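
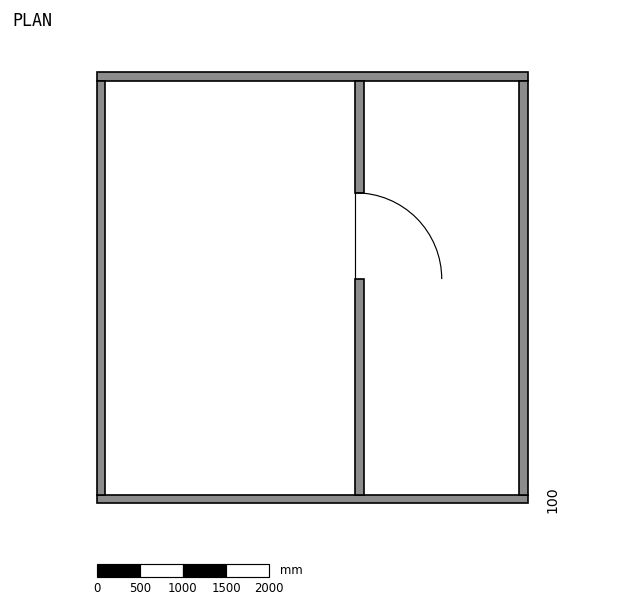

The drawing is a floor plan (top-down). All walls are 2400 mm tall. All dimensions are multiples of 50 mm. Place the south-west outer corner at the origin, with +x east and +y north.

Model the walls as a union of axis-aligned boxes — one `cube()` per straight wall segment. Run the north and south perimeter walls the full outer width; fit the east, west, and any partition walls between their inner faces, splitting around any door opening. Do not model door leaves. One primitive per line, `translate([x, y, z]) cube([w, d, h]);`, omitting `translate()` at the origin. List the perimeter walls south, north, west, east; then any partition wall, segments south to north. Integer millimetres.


cube([5000, 100, 2400]);
translate([0, 4900, 0]) cube([5000, 100, 2400]);
translate([0, 100, 0]) cube([100, 4800, 2400]);
translate([4900, 100, 0]) cube([100, 4800, 2400]);
translate([3000, 100, 0]) cube([100, 2500, 2400]);
translate([3000, 3600, 0]) cube([100, 1300, 2400]);


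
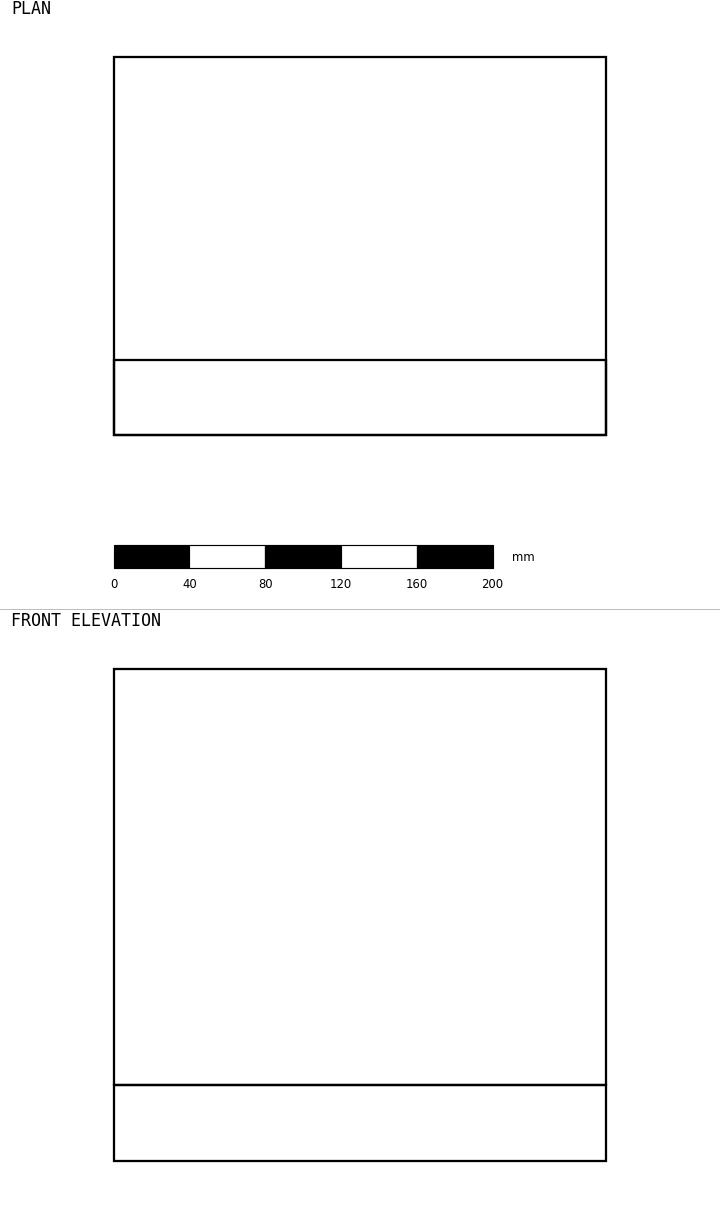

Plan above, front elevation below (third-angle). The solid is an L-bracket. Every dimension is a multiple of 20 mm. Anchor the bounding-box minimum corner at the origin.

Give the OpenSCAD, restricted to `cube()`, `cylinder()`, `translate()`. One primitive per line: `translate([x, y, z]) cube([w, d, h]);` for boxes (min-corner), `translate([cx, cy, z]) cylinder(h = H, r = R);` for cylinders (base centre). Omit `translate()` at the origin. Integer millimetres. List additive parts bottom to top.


cube([260, 200, 40]);
translate([0, 0, 40]) cube([260, 40, 220]);


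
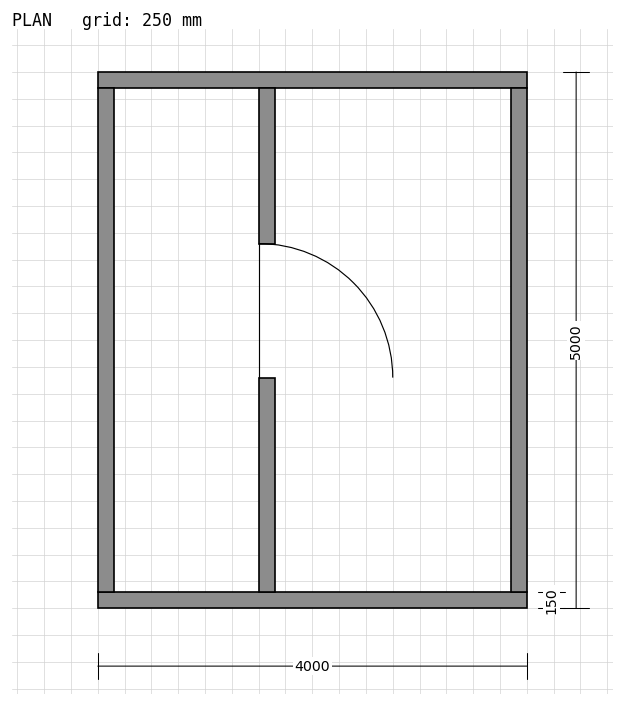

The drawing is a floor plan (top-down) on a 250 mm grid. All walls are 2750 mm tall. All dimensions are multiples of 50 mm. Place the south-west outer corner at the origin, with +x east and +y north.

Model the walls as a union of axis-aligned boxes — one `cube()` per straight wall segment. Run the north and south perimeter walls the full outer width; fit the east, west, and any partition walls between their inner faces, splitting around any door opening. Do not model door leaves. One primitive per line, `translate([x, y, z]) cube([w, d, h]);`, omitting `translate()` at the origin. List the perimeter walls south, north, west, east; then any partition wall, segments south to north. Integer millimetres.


cube([4000, 150, 2750]);
translate([0, 4850, 0]) cube([4000, 150, 2750]);
translate([0, 150, 0]) cube([150, 4700, 2750]);
translate([3850, 150, 0]) cube([150, 4700, 2750]);
translate([1500, 150, 0]) cube([150, 2000, 2750]);
translate([1500, 3400, 0]) cube([150, 1450, 2750]);


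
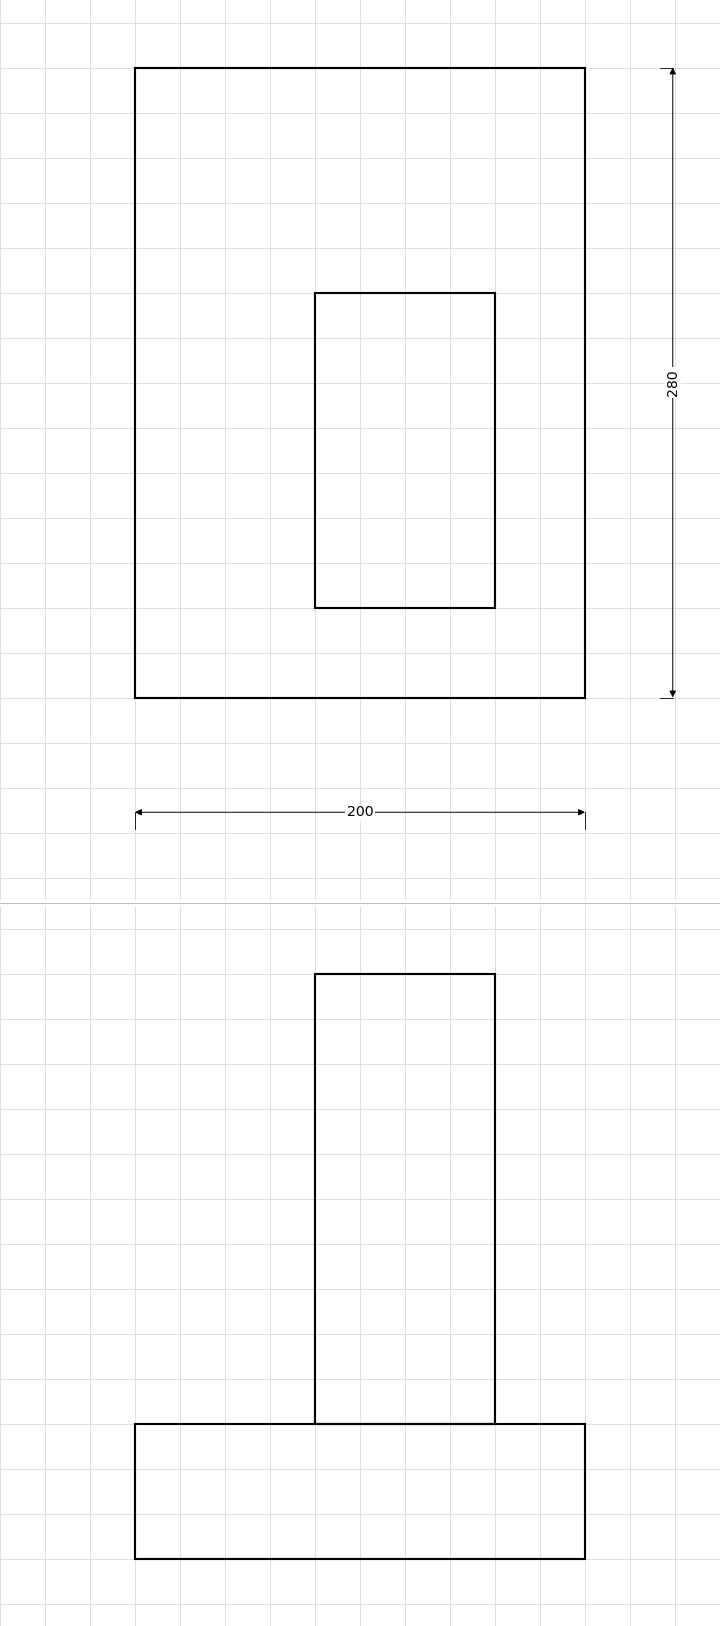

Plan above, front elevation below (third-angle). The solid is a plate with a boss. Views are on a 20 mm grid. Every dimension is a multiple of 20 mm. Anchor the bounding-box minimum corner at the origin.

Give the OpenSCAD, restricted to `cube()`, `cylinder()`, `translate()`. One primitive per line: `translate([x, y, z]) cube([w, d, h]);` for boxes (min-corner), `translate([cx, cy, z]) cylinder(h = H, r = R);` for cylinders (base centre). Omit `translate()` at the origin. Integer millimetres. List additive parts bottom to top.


cube([200, 280, 60]);
translate([80, 40, 60]) cube([80, 140, 200]);


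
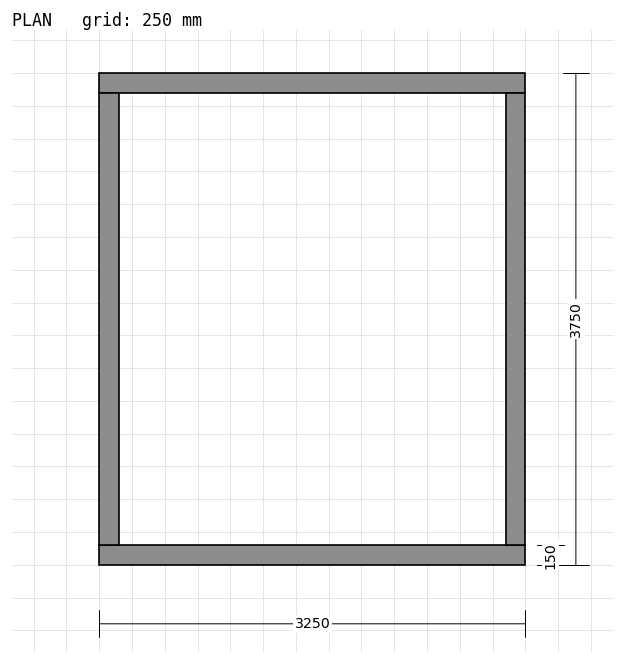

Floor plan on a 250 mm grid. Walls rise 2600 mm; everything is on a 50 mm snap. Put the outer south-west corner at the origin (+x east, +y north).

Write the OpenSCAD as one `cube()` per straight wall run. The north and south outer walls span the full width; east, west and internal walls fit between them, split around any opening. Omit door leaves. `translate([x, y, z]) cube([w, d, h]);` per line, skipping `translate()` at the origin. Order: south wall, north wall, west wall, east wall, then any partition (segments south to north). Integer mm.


cube([3250, 150, 2600]);
translate([0, 3600, 0]) cube([3250, 150, 2600]);
translate([0, 150, 0]) cube([150, 3450, 2600]);
translate([3100, 150, 0]) cube([150, 3450, 2600]);


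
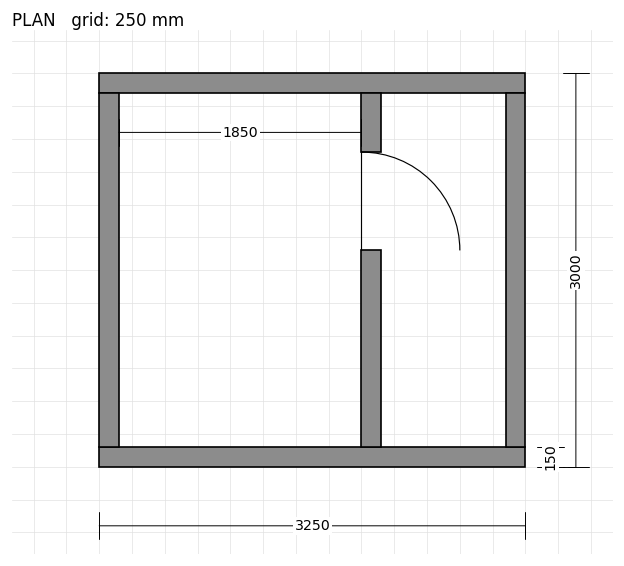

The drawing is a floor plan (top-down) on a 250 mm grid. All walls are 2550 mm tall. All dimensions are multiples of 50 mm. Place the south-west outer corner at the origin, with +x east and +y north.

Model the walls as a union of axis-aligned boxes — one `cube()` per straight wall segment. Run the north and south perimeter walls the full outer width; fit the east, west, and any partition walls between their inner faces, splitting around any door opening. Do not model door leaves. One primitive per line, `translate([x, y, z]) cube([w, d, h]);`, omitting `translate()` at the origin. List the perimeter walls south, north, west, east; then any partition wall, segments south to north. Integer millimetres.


cube([3250, 150, 2550]);
translate([0, 2850, 0]) cube([3250, 150, 2550]);
translate([0, 150, 0]) cube([150, 2700, 2550]);
translate([3100, 150, 0]) cube([150, 2700, 2550]);
translate([2000, 150, 0]) cube([150, 1500, 2550]);
translate([2000, 2400, 0]) cube([150, 450, 2550]);


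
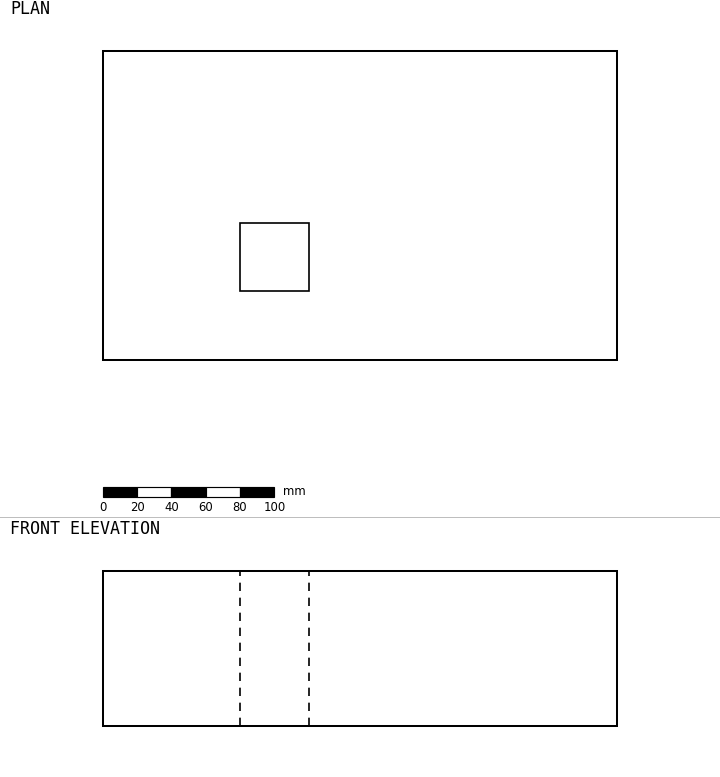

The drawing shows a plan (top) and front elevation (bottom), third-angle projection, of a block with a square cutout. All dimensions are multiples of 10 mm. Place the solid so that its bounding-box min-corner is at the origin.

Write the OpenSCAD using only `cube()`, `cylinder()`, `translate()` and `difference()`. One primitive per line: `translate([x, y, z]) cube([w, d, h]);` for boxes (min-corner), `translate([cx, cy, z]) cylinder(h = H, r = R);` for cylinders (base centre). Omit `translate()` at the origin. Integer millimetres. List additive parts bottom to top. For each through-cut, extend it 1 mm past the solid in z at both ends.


difference() {
  cube([300, 180, 90]);
  translate([80, 40, -1]) cube([40, 40, 92]);
}


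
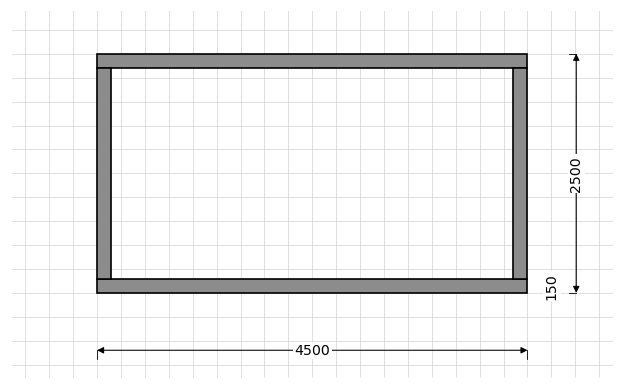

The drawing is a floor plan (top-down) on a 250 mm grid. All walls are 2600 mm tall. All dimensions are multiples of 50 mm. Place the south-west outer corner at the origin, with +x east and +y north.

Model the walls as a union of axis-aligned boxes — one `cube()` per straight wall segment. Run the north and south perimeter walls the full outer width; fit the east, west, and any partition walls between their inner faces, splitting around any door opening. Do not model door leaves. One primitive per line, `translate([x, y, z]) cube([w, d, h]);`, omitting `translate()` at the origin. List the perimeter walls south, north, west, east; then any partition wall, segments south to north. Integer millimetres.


cube([4500, 150, 2600]);
translate([0, 2350, 0]) cube([4500, 150, 2600]);
translate([0, 150, 0]) cube([150, 2200, 2600]);
translate([4350, 150, 0]) cube([150, 2200, 2600]);


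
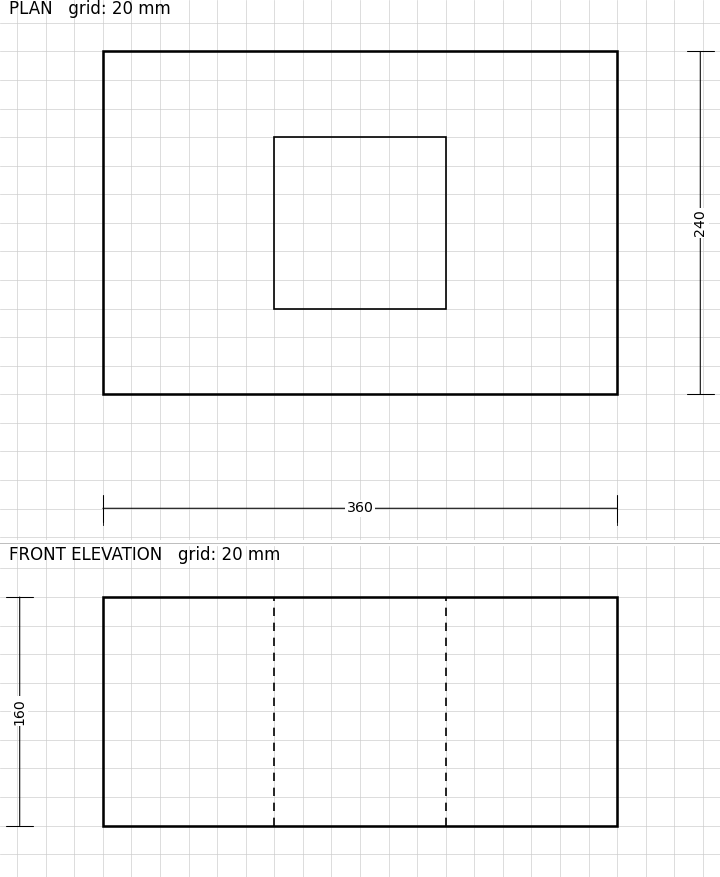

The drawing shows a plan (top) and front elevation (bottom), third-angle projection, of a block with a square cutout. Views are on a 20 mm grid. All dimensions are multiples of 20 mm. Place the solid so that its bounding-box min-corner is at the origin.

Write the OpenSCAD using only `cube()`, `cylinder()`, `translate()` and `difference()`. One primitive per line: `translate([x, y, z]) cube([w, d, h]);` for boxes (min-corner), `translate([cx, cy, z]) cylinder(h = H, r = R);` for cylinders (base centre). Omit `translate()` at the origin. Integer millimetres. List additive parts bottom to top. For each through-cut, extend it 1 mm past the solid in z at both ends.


difference() {
  cube([360, 240, 160]);
  translate([120, 60, -1]) cube([120, 120, 162]);
}


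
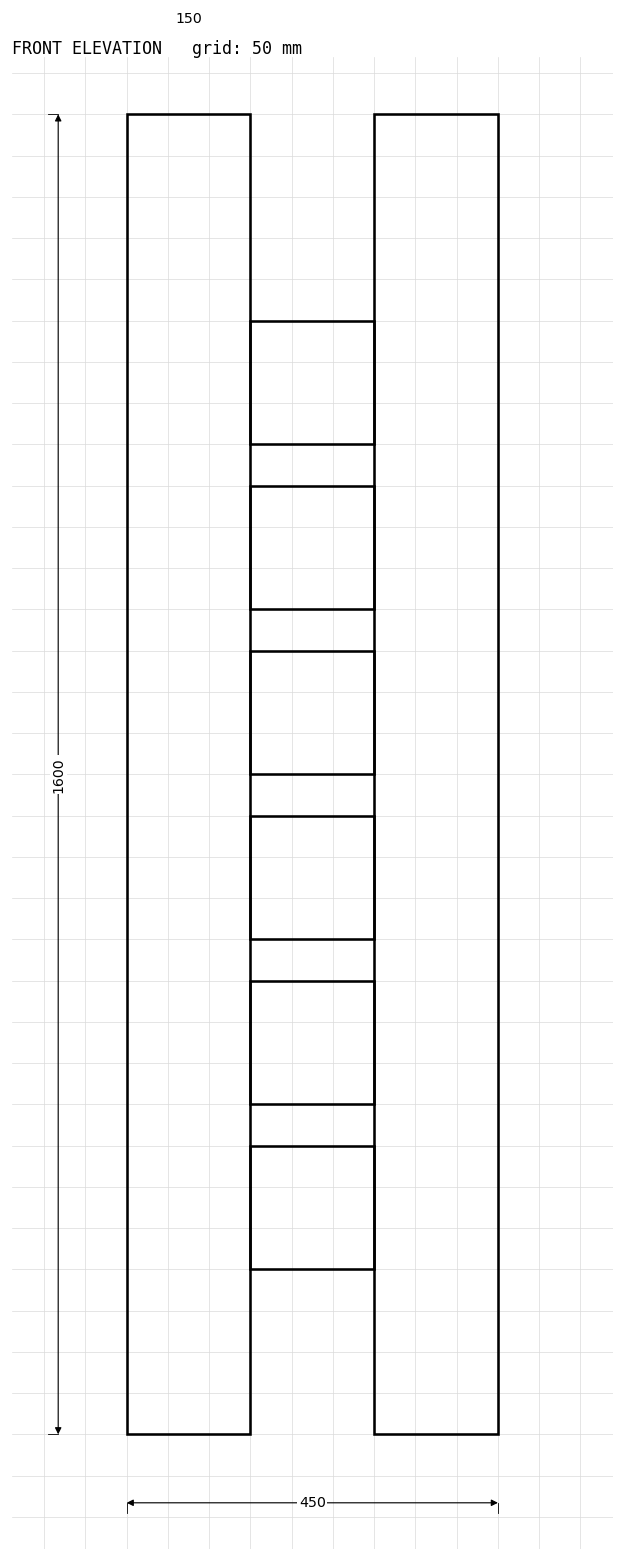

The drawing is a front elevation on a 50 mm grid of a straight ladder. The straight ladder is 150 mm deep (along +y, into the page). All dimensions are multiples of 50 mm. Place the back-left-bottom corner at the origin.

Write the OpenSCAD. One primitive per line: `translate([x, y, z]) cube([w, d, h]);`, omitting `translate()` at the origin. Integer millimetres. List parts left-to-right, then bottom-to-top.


cube([150, 150, 1600]);
translate([150, 0, 200]) cube([150, 150, 150]);
translate([150, 0, 400]) cube([150, 150, 150]);
translate([150, 0, 600]) cube([150, 150, 150]);
translate([150, 0, 800]) cube([150, 150, 150]);
translate([150, 0, 1000]) cube([150, 150, 150]);
translate([150, 0, 1200]) cube([150, 150, 150]);
translate([300, 0, 0]) cube([150, 150, 1600]);


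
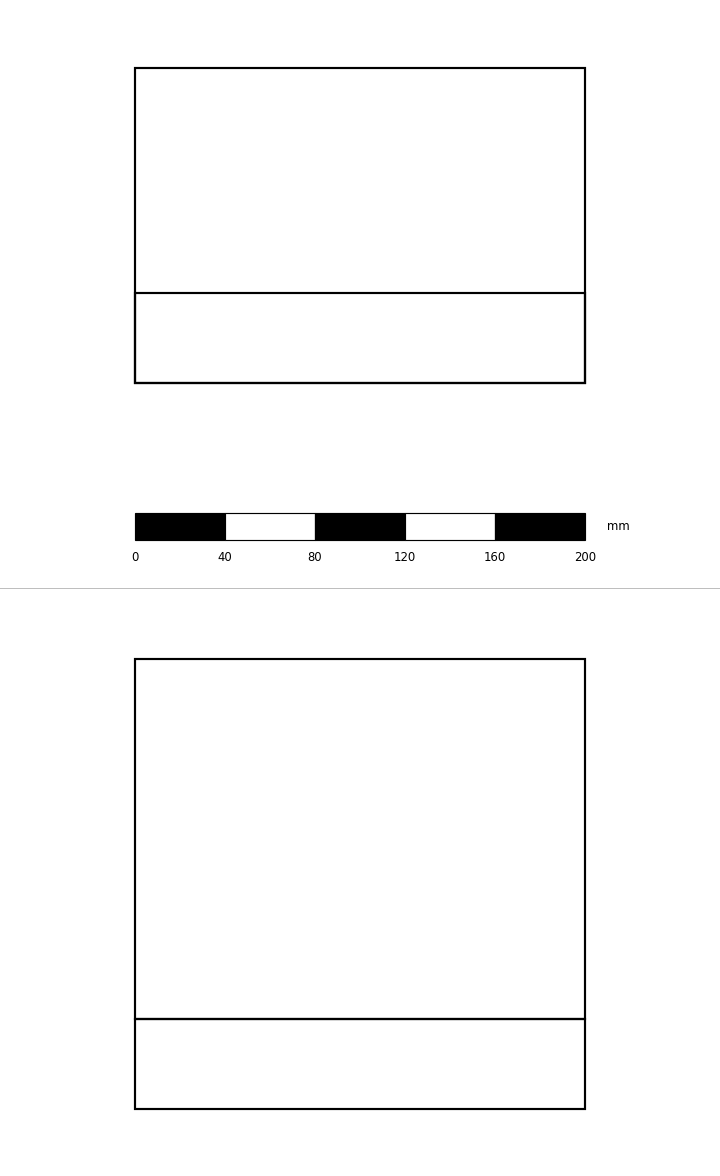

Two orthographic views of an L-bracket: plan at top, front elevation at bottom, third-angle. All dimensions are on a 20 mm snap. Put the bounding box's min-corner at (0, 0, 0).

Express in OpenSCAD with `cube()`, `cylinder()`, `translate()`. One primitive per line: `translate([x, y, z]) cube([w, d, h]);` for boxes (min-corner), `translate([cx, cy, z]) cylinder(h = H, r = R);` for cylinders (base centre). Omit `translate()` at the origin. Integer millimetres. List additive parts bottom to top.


cube([200, 140, 40]);
translate([0, 0, 40]) cube([200, 40, 160]);


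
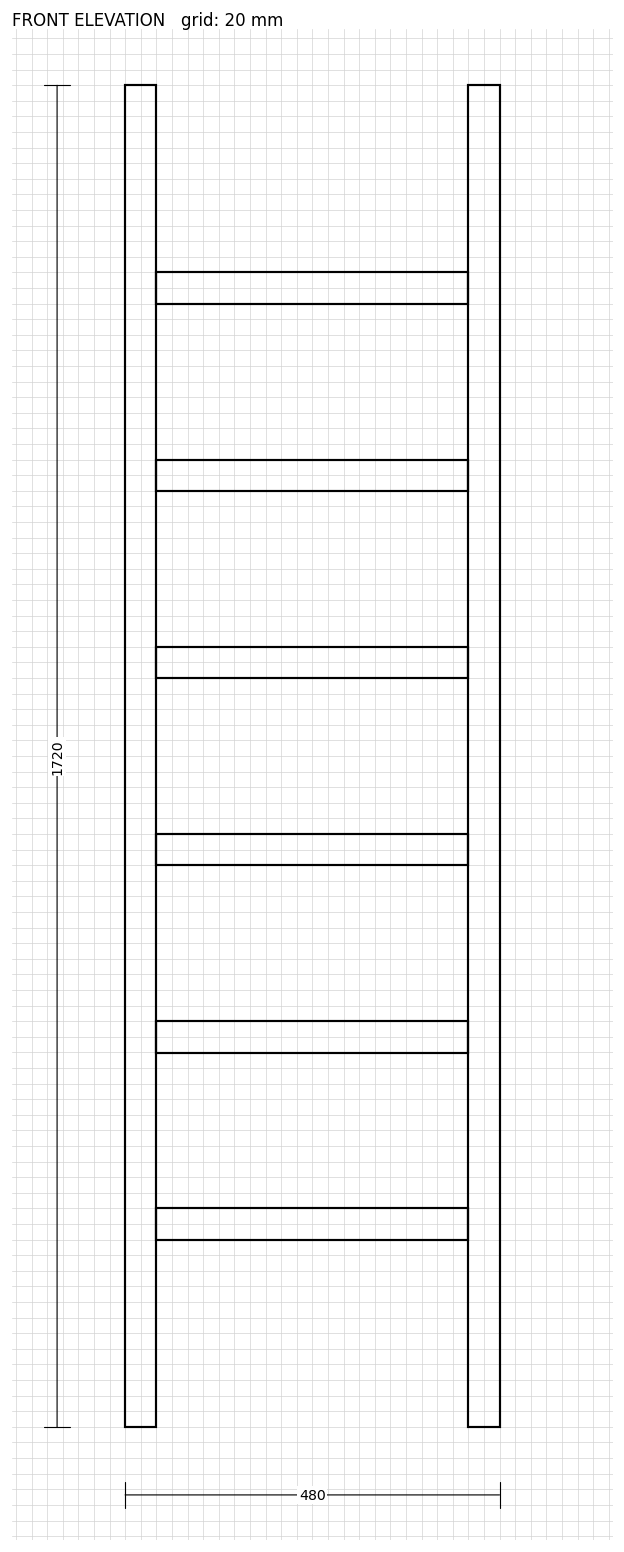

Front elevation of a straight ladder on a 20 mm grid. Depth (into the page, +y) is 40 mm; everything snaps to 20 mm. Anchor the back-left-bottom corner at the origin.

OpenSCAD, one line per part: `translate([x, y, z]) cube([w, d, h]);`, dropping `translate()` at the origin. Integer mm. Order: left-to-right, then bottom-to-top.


cube([40, 40, 1720]);
translate([40, 0, 240]) cube([400, 40, 40]);
translate([40, 0, 480]) cube([400, 40, 40]);
translate([40, 0, 720]) cube([400, 40, 40]);
translate([40, 0, 960]) cube([400, 40, 40]);
translate([40, 0, 1200]) cube([400, 40, 40]);
translate([40, 0, 1440]) cube([400, 40, 40]);
translate([440, 0, 0]) cube([40, 40, 1720]);


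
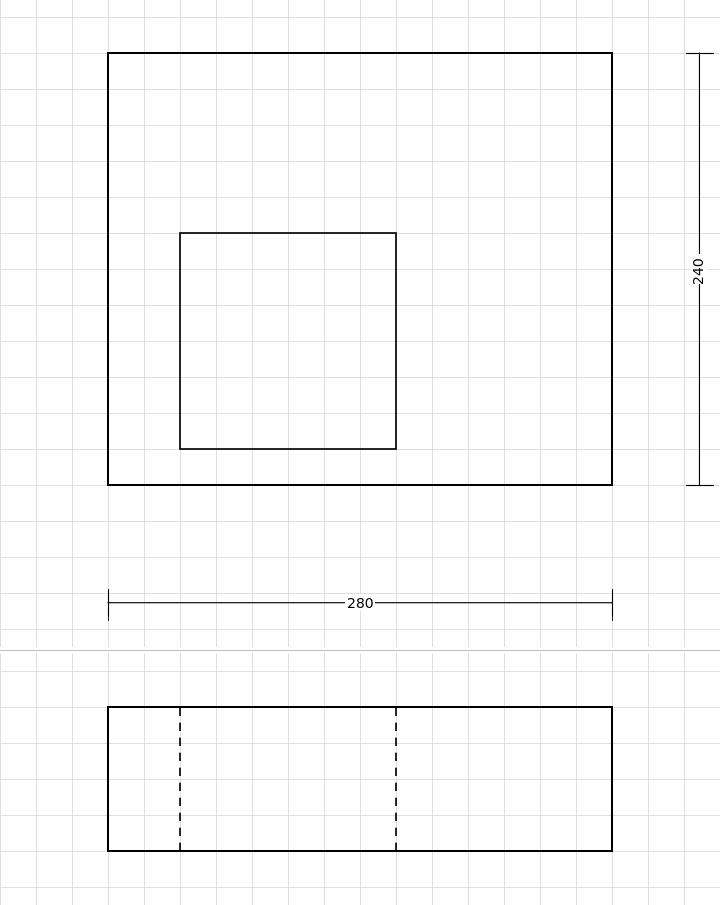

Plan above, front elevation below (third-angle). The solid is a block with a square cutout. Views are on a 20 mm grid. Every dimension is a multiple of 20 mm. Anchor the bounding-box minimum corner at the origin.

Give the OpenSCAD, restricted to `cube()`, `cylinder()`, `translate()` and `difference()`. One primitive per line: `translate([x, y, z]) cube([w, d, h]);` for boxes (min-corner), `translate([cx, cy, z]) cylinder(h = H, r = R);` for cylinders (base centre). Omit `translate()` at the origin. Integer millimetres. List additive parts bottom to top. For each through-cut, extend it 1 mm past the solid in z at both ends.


difference() {
  cube([280, 240, 80]);
  translate([40, 20, -1]) cube([120, 120, 82]);
}


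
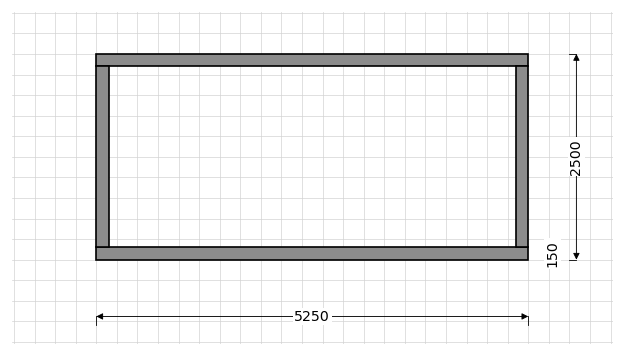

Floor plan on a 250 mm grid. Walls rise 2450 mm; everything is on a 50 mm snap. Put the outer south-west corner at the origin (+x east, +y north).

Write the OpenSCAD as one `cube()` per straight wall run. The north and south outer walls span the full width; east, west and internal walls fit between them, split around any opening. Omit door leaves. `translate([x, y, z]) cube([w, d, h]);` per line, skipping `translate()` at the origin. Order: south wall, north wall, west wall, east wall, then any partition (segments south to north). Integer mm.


cube([5250, 150, 2450]);
translate([0, 2350, 0]) cube([5250, 150, 2450]);
translate([0, 150, 0]) cube([150, 2200, 2450]);
translate([5100, 150, 0]) cube([150, 2200, 2450]);


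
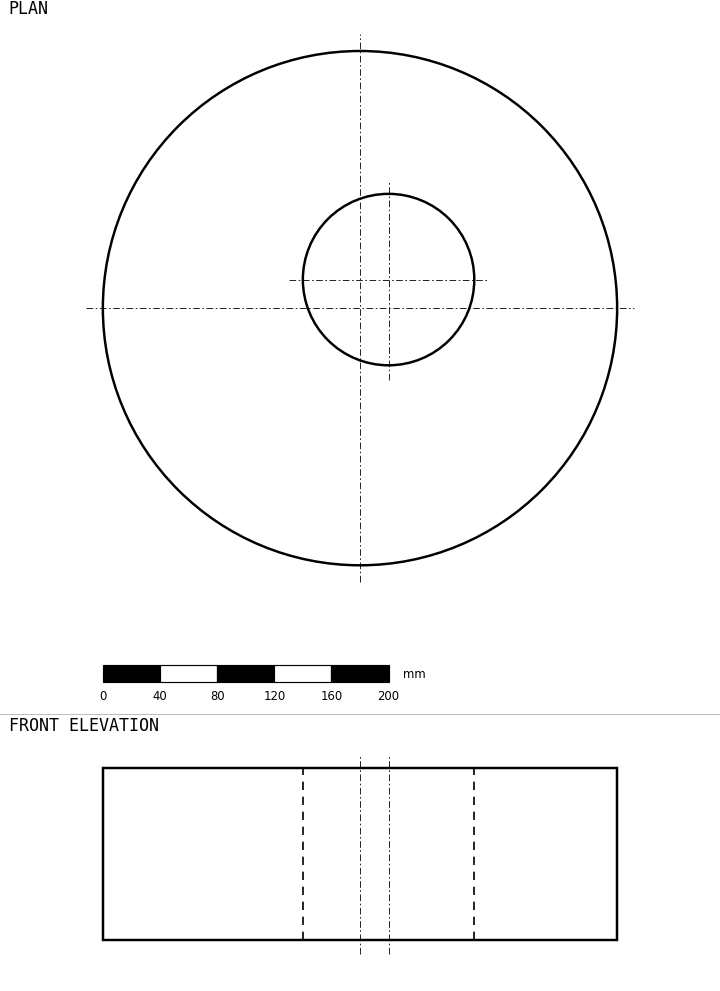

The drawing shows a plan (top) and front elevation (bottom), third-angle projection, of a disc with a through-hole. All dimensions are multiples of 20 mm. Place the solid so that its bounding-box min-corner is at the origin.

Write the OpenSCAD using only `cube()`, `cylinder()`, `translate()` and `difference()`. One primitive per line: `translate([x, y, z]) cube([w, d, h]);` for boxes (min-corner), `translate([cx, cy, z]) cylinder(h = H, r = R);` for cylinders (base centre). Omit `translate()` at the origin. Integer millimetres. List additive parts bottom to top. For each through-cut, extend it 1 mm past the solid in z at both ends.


difference() {
  translate([180, 180, 0]) cylinder(h = 120, r = 180);
  translate([200, 200, -1]) cylinder(h = 122, r = 60);
}


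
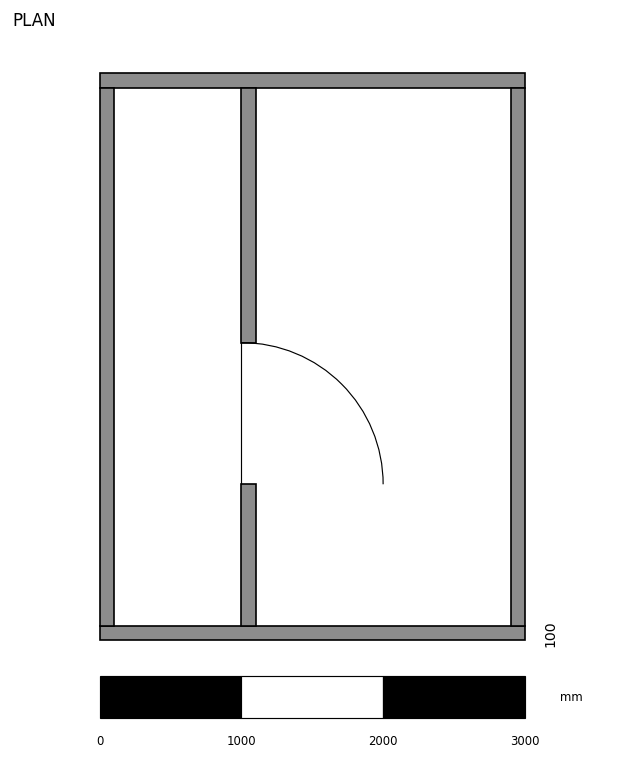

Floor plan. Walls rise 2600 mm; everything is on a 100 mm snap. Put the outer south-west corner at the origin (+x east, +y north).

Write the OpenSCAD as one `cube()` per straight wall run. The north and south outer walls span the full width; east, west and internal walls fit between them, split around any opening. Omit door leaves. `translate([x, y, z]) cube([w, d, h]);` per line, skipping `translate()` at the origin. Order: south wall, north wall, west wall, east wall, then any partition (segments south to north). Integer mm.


cube([3000, 100, 2600]);
translate([0, 3900, 0]) cube([3000, 100, 2600]);
translate([0, 100, 0]) cube([100, 3800, 2600]);
translate([2900, 100, 0]) cube([100, 3800, 2600]);
translate([1000, 100, 0]) cube([100, 1000, 2600]);
translate([1000, 2100, 0]) cube([100, 1800, 2600]);


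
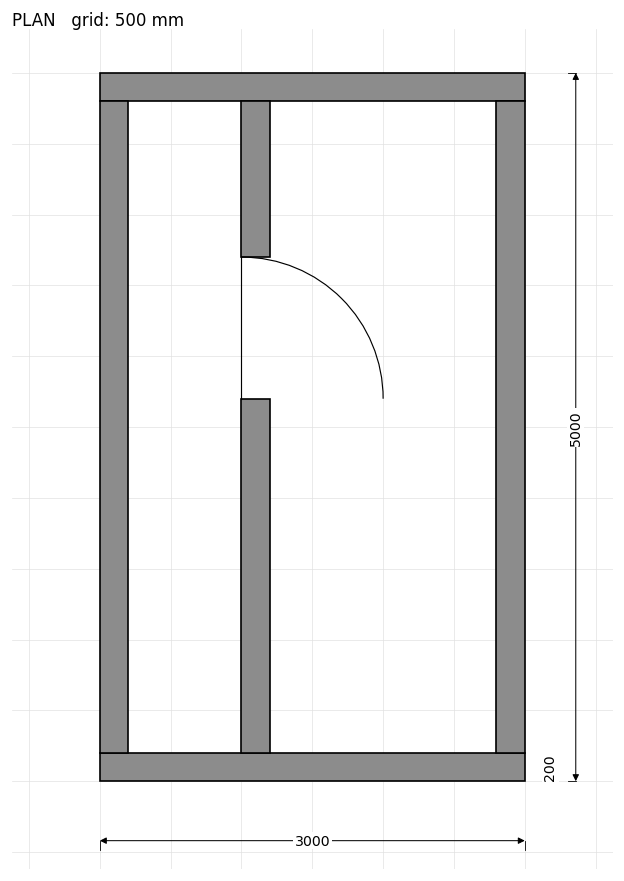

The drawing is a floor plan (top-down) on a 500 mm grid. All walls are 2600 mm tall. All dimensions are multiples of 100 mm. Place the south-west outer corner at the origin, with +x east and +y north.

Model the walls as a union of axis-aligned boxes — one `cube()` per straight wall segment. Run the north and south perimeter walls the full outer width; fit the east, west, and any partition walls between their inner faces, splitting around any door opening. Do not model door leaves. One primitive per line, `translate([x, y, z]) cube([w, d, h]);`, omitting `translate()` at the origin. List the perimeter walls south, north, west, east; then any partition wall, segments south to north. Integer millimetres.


cube([3000, 200, 2600]);
translate([0, 4800, 0]) cube([3000, 200, 2600]);
translate([0, 200, 0]) cube([200, 4600, 2600]);
translate([2800, 200, 0]) cube([200, 4600, 2600]);
translate([1000, 200, 0]) cube([200, 2500, 2600]);
translate([1000, 3700, 0]) cube([200, 1100, 2600]);


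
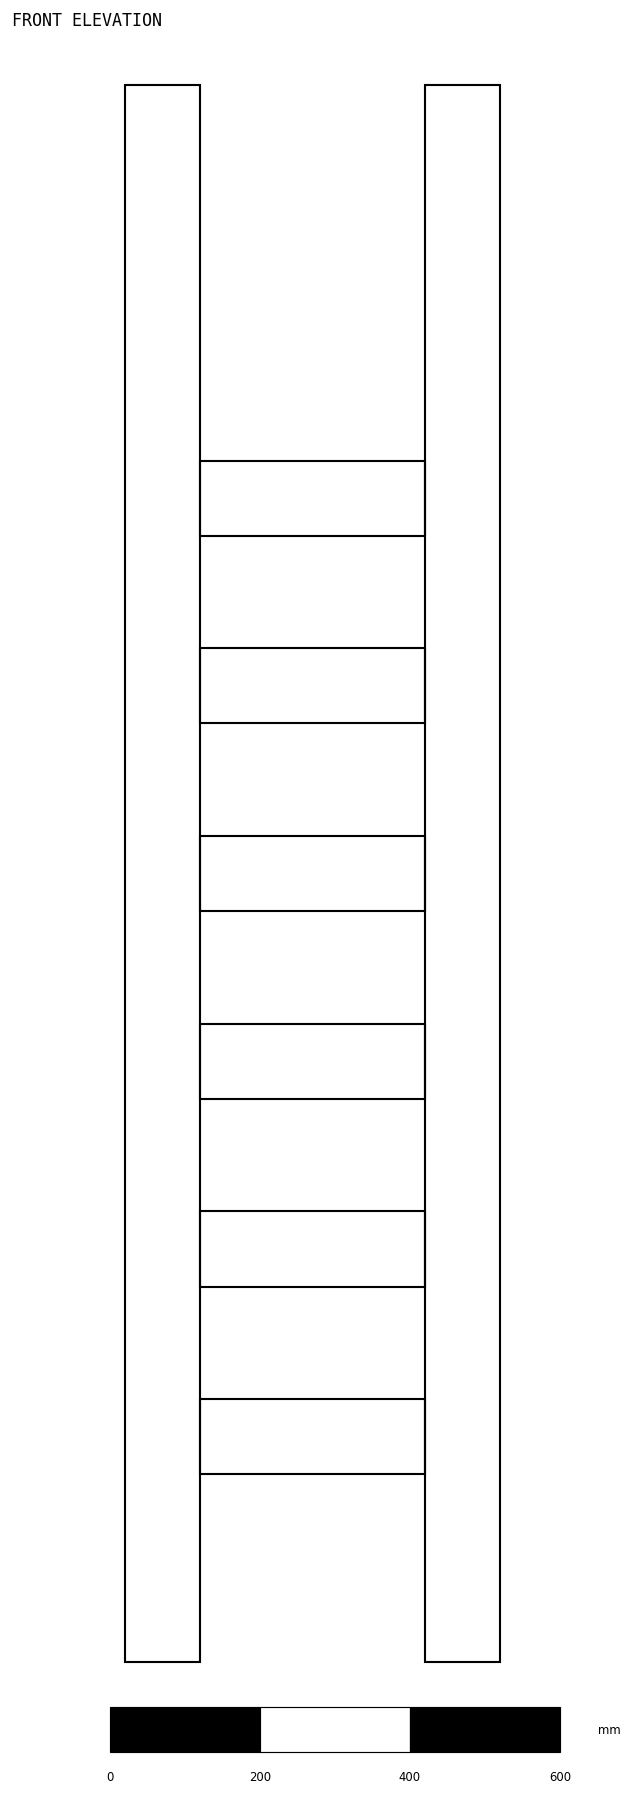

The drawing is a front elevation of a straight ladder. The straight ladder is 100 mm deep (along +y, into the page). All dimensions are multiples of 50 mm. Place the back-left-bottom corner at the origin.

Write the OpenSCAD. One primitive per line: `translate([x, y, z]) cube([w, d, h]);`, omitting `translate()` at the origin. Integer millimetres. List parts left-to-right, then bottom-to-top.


cube([100, 100, 2100]);
translate([100, 0, 250]) cube([300, 100, 100]);
translate([100, 0, 500]) cube([300, 100, 100]);
translate([100, 0, 750]) cube([300, 100, 100]);
translate([100, 0, 1000]) cube([300, 100, 100]);
translate([100, 0, 1250]) cube([300, 100, 100]);
translate([100, 0, 1500]) cube([300, 100, 100]);
translate([400, 0, 0]) cube([100, 100, 2100]);


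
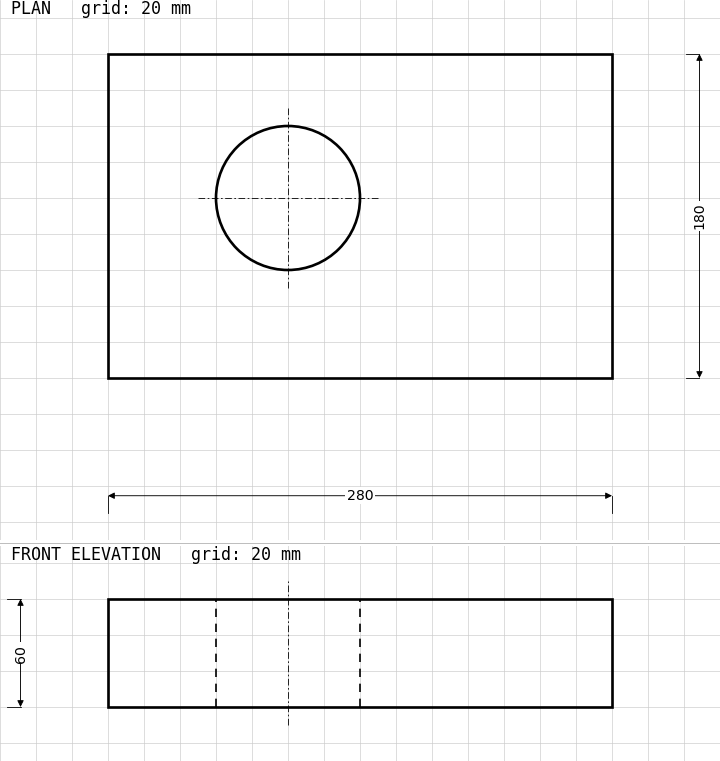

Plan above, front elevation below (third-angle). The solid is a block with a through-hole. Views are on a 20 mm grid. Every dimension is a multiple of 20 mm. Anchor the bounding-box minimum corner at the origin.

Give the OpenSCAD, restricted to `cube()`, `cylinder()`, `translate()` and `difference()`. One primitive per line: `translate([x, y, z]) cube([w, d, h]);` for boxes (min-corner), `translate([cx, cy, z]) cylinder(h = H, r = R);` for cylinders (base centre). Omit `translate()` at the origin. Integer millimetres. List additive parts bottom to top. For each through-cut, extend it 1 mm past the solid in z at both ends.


difference() {
  cube([280, 180, 60]);
  translate([100, 100, -1]) cylinder(h = 62, r = 40);
}


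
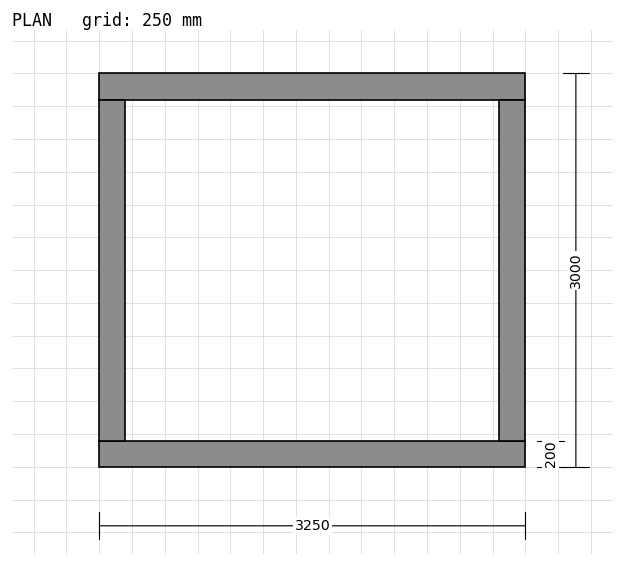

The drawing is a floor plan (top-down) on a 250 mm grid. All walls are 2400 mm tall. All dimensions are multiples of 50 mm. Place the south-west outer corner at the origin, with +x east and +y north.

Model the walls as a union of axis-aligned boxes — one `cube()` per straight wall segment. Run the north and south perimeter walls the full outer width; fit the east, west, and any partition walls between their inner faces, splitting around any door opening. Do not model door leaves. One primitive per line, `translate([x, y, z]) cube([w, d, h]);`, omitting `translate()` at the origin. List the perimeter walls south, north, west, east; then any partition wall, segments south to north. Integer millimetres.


cube([3250, 200, 2400]);
translate([0, 2800, 0]) cube([3250, 200, 2400]);
translate([0, 200, 0]) cube([200, 2600, 2400]);
translate([3050, 200, 0]) cube([200, 2600, 2400]);


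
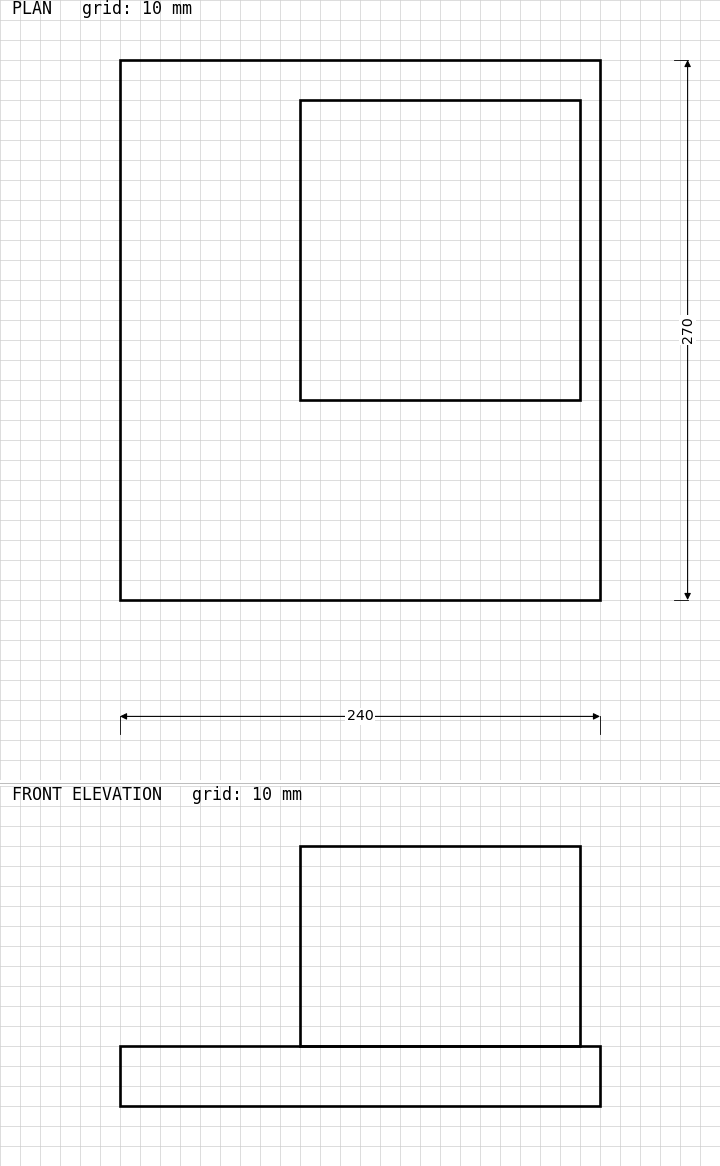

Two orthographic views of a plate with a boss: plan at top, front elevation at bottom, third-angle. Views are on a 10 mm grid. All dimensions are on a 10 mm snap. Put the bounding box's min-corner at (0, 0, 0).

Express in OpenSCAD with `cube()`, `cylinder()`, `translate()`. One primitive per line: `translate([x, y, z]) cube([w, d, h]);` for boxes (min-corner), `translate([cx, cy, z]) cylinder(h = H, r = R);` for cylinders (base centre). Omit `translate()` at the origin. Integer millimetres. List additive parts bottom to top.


cube([240, 270, 30]);
translate([90, 100, 30]) cube([140, 150, 100]);


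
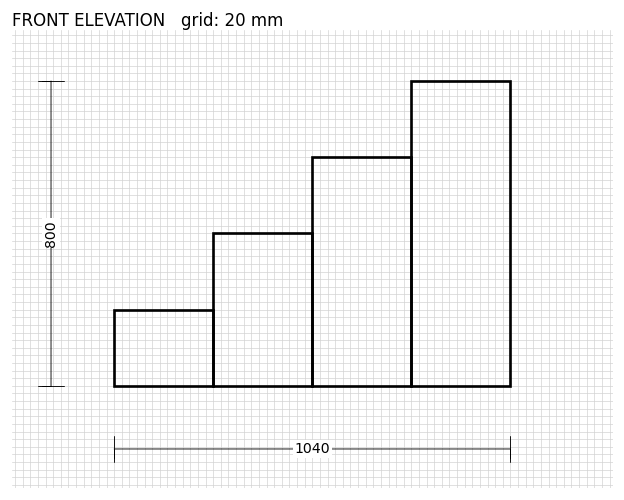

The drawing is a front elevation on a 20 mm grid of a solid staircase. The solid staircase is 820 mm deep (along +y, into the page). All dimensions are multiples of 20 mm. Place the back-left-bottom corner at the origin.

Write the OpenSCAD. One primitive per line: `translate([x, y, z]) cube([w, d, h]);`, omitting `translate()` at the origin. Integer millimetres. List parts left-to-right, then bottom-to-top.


cube([260, 820, 200]);
translate([260, 0, 0]) cube([260, 820, 400]);
translate([520, 0, 0]) cube([260, 820, 600]);
translate([780, 0, 0]) cube([260, 820, 800]);


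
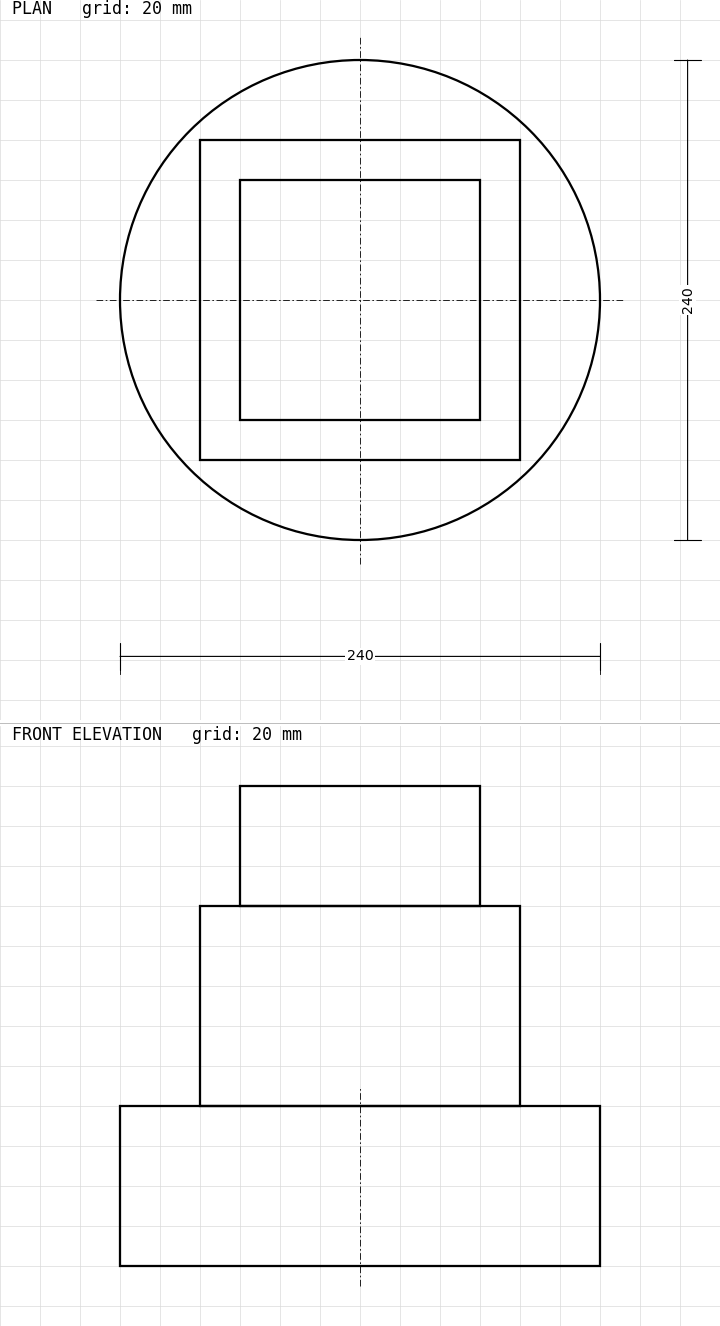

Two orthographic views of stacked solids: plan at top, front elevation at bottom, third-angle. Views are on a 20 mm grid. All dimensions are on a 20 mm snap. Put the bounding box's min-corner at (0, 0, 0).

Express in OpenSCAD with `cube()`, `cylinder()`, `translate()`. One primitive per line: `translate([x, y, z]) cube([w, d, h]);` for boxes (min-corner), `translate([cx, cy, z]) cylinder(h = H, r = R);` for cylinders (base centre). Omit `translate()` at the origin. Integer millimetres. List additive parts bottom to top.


translate([120, 120, 0]) cylinder(h = 80, r = 120);
translate([40, 40, 80]) cube([160, 160, 100]);
translate([60, 60, 180]) cube([120, 120, 60]);


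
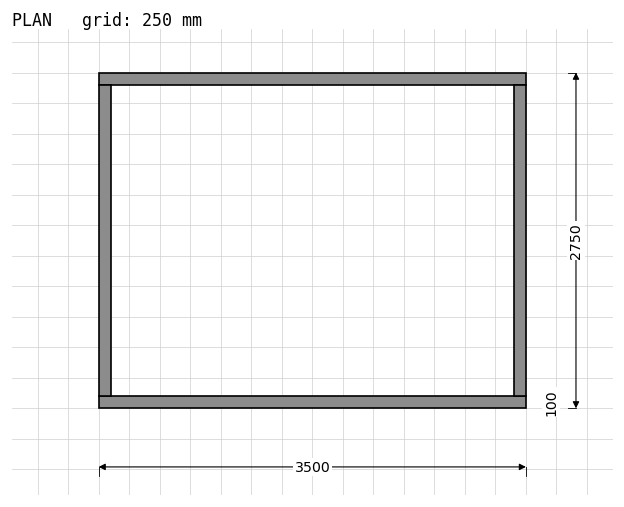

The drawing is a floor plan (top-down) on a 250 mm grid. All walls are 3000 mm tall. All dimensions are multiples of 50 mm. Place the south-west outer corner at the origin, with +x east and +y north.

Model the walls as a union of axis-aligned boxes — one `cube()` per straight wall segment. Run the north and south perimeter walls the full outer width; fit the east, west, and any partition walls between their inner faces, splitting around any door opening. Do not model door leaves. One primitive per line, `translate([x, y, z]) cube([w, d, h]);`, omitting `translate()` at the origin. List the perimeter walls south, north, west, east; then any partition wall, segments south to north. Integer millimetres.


cube([3500, 100, 3000]);
translate([0, 2650, 0]) cube([3500, 100, 3000]);
translate([0, 100, 0]) cube([100, 2550, 3000]);
translate([3400, 100, 0]) cube([100, 2550, 3000]);


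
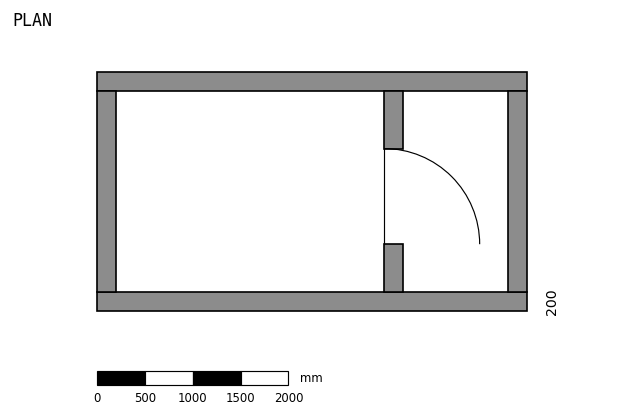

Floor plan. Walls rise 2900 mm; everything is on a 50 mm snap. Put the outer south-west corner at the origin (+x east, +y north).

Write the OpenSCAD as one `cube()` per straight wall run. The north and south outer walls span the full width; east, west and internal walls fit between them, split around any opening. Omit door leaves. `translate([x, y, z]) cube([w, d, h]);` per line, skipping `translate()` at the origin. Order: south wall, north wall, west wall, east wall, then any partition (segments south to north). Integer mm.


cube([4500, 200, 2900]);
translate([0, 2300, 0]) cube([4500, 200, 2900]);
translate([0, 200, 0]) cube([200, 2100, 2900]);
translate([4300, 200, 0]) cube([200, 2100, 2900]);
translate([3000, 200, 0]) cube([200, 500, 2900]);
translate([3000, 1700, 0]) cube([200, 600, 2900]);


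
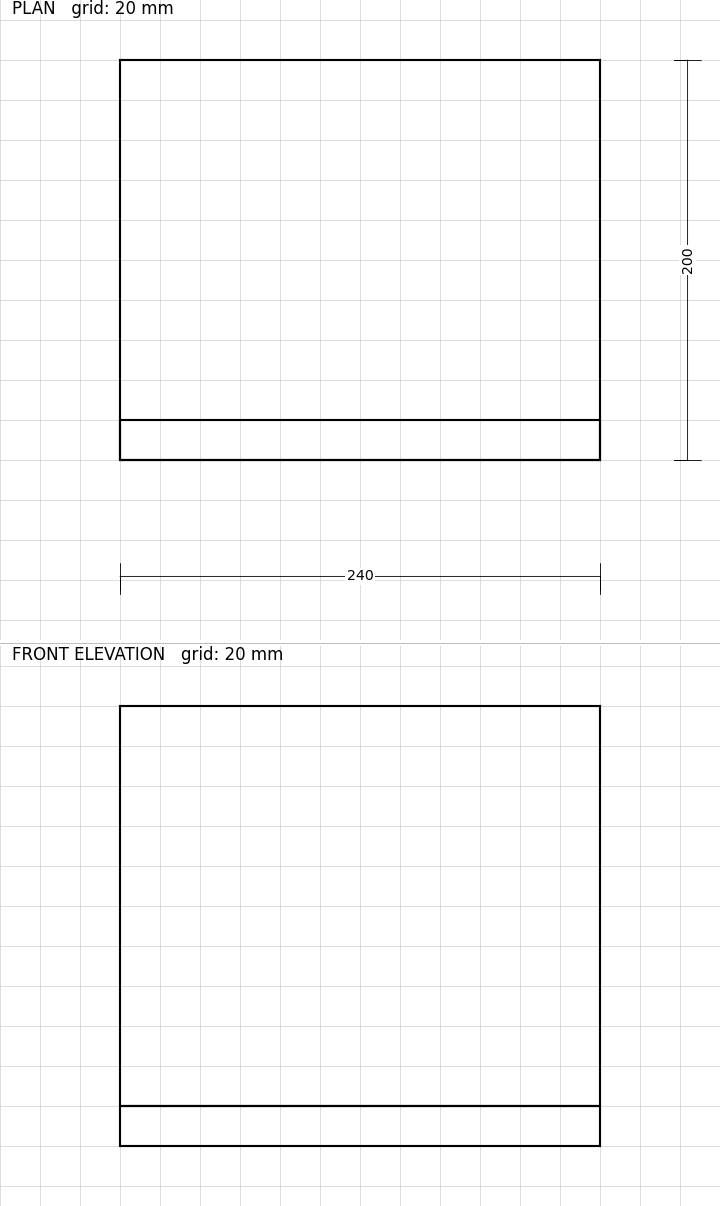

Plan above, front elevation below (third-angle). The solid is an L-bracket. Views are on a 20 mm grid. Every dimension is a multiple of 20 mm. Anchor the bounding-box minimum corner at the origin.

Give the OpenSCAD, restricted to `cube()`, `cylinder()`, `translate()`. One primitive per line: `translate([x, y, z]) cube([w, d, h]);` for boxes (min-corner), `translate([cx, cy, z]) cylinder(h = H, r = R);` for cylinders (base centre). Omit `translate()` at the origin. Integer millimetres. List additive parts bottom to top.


cube([240, 200, 20]);
translate([0, 0, 20]) cube([240, 20, 200]);


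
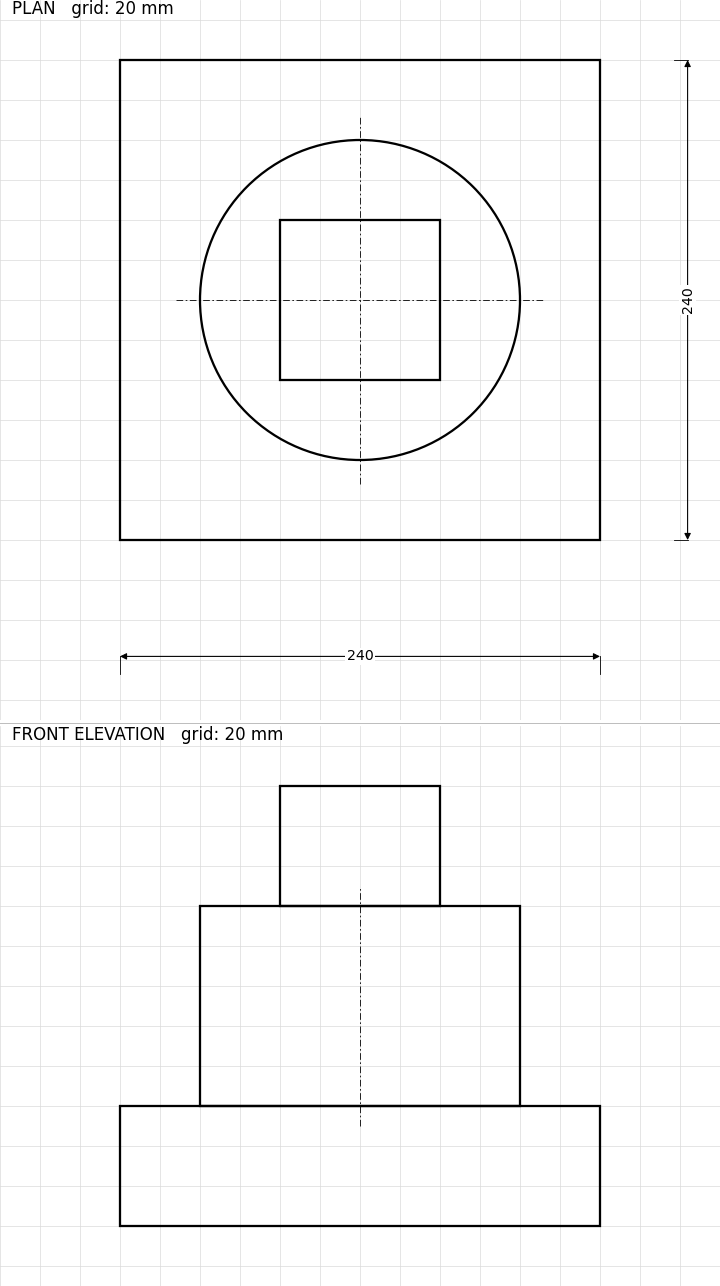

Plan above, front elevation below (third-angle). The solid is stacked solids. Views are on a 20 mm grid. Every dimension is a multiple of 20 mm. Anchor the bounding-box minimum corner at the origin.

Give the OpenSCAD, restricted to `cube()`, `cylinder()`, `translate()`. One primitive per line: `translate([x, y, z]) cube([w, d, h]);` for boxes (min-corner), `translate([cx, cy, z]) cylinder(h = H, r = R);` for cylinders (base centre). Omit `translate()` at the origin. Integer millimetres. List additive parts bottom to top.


cube([240, 240, 60]);
translate([120, 120, 60]) cylinder(h = 100, r = 80);
translate([80, 80, 160]) cube([80, 80, 60]);


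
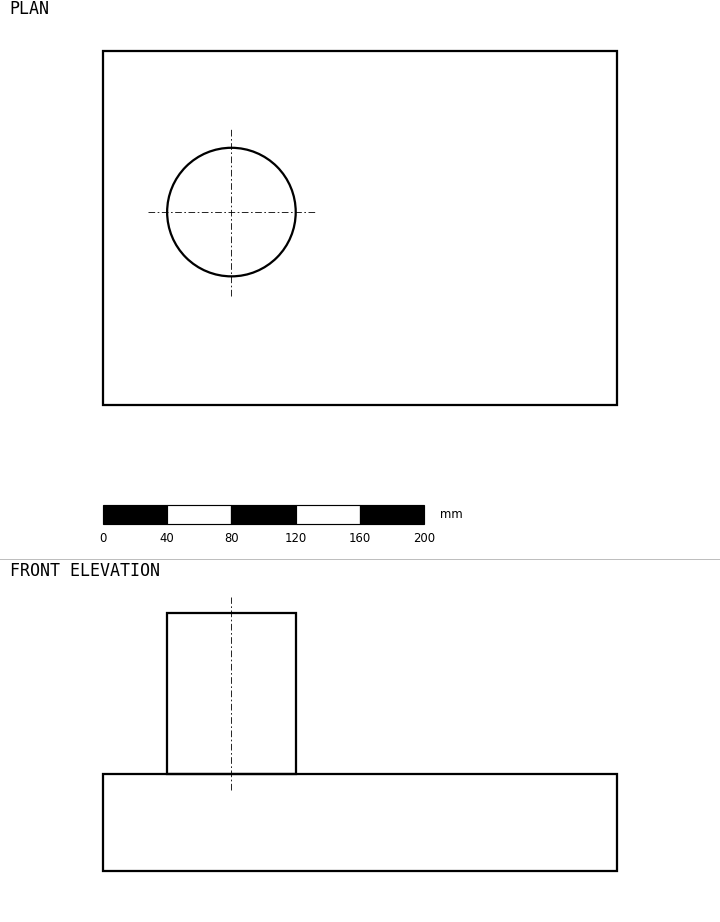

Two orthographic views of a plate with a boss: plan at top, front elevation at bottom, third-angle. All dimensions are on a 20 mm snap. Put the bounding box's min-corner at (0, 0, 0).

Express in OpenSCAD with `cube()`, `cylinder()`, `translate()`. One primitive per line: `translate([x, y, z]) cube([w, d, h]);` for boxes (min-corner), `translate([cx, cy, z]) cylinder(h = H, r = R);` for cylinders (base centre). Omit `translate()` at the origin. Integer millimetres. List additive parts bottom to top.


cube([320, 220, 60]);
translate([80, 120, 60]) cylinder(h = 100, r = 40);


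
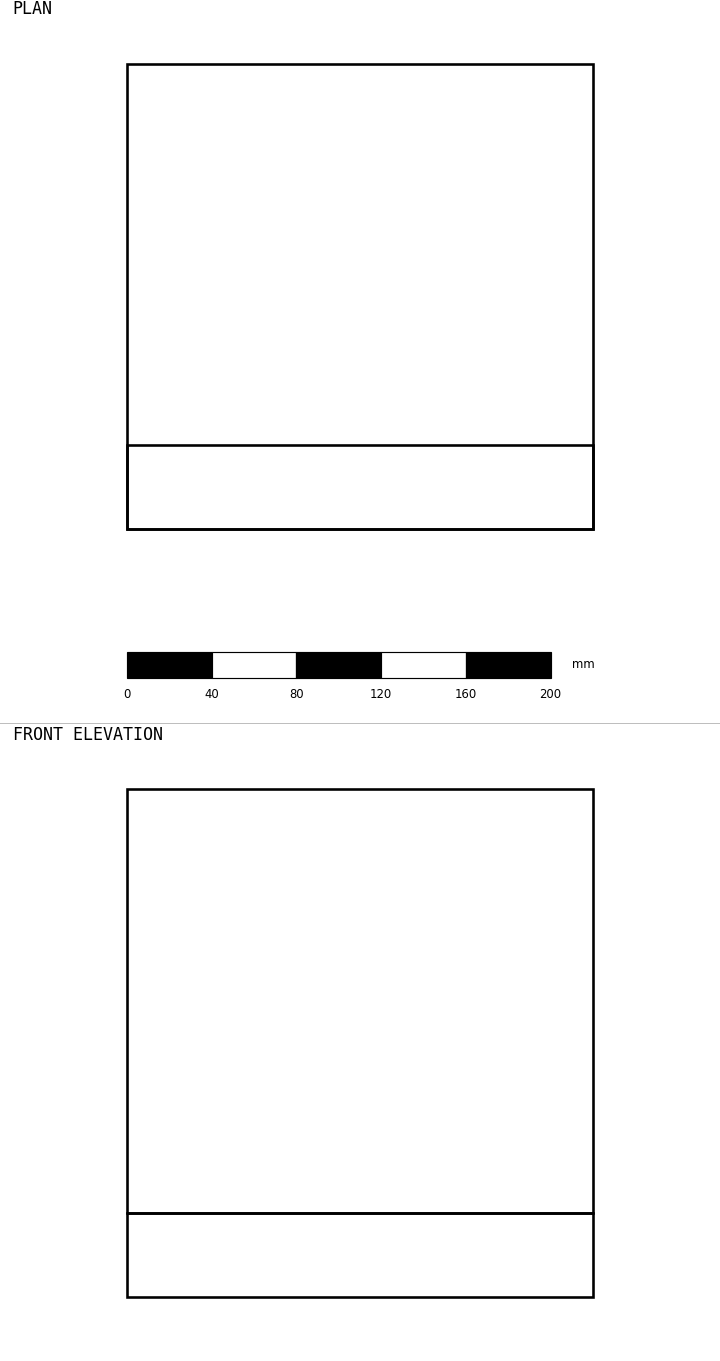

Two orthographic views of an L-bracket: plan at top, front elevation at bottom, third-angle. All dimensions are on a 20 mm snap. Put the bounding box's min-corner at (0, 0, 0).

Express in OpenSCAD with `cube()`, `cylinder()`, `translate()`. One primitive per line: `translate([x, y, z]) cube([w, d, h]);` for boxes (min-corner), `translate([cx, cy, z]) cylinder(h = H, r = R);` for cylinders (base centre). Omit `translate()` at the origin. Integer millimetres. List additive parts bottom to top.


cube([220, 220, 40]);
translate([0, 0, 40]) cube([220, 40, 200]);


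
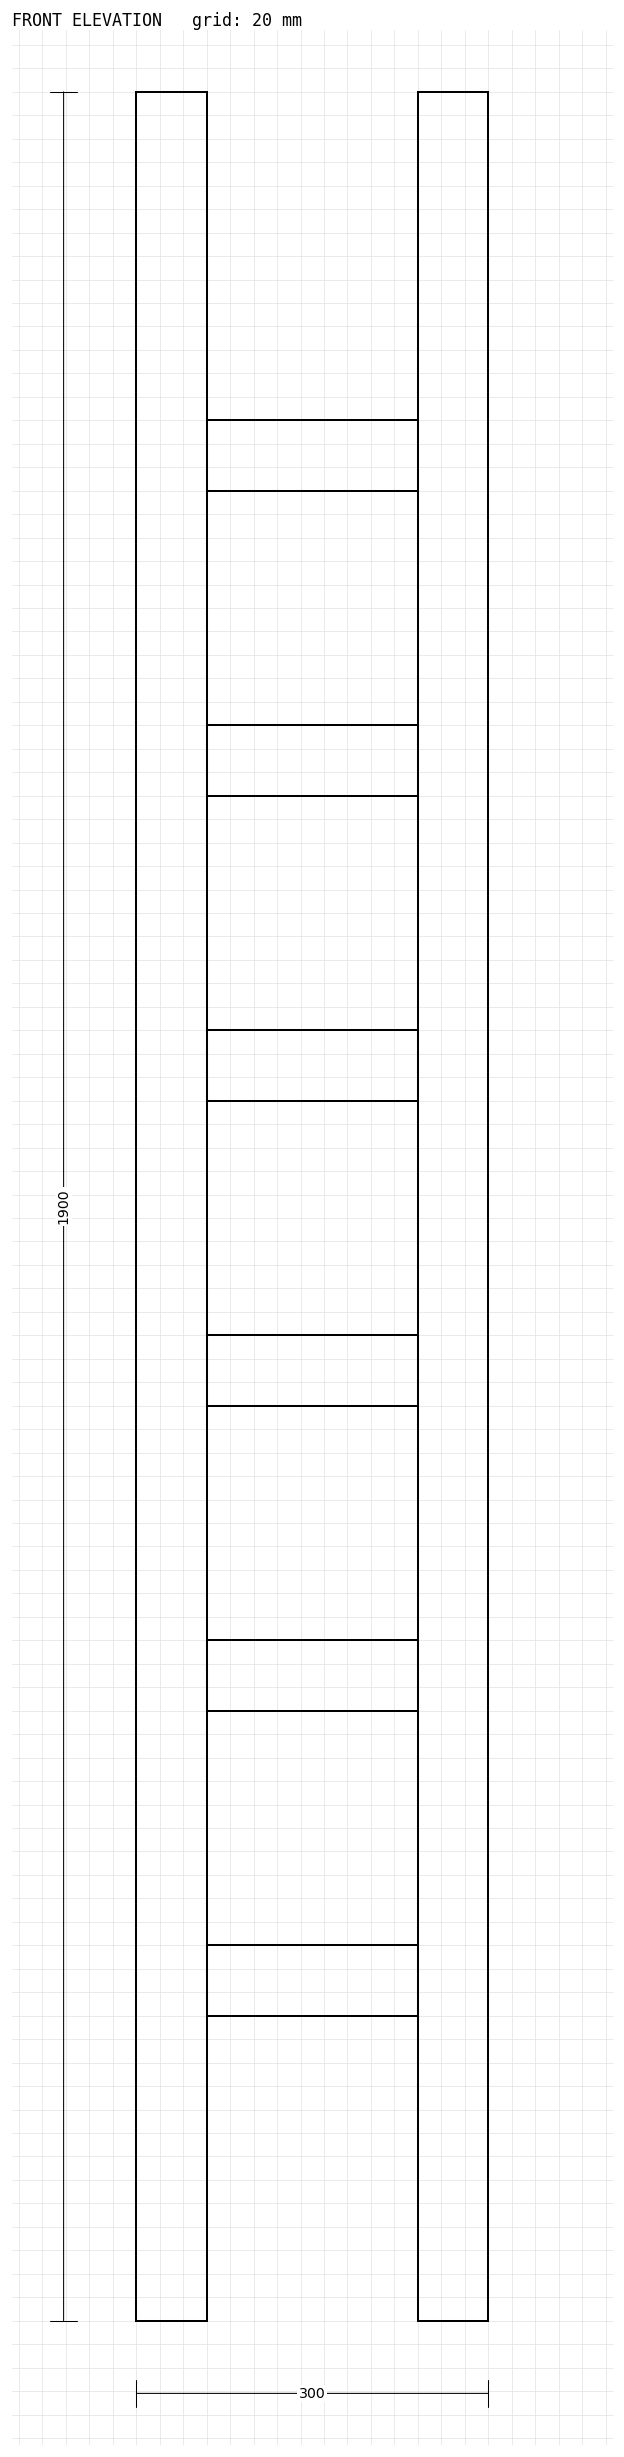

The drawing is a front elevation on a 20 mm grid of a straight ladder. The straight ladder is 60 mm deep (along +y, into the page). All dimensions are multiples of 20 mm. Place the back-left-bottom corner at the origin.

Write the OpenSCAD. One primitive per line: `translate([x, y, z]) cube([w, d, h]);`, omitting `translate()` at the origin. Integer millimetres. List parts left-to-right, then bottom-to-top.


cube([60, 60, 1900]);
translate([60, 0, 260]) cube([180, 60, 60]);
translate([60, 0, 520]) cube([180, 60, 60]);
translate([60, 0, 780]) cube([180, 60, 60]);
translate([60, 0, 1040]) cube([180, 60, 60]);
translate([60, 0, 1300]) cube([180, 60, 60]);
translate([60, 0, 1560]) cube([180, 60, 60]);
translate([240, 0, 0]) cube([60, 60, 1900]);


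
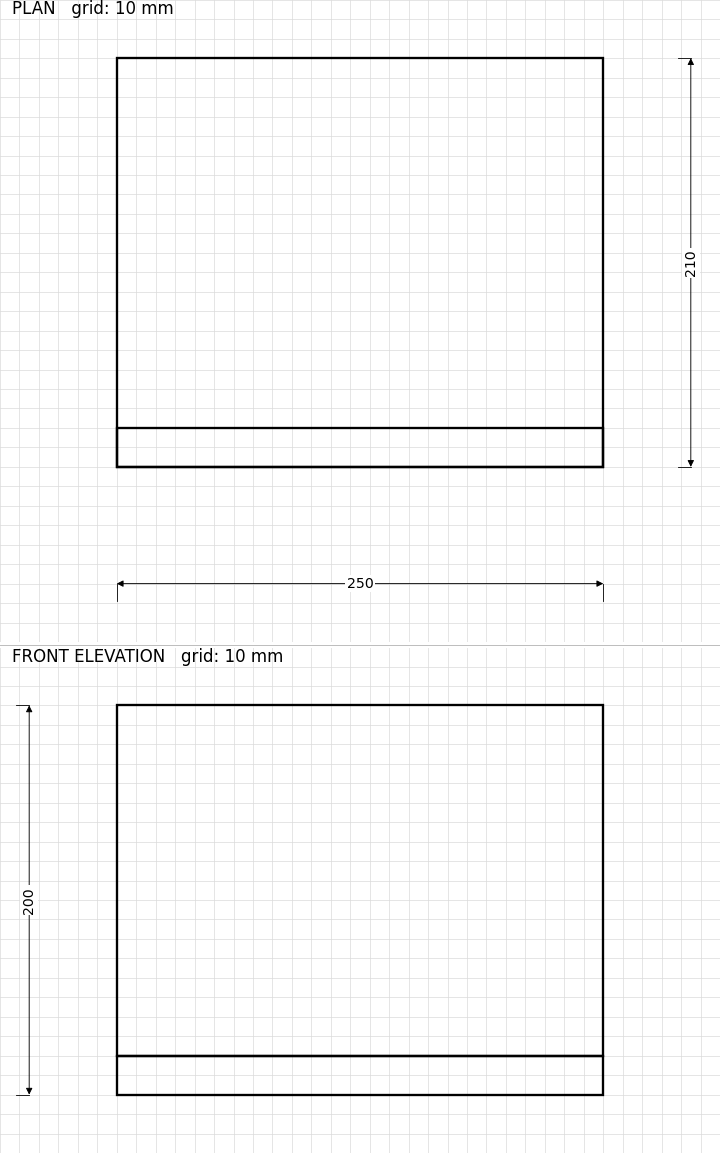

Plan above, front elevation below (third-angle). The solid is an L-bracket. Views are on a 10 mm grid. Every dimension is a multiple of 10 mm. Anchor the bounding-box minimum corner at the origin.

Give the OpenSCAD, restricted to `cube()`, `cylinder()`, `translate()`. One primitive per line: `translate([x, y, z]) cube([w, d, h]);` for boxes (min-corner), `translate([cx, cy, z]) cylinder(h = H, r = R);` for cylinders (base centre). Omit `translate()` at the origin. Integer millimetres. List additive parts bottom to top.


cube([250, 210, 20]);
translate([0, 0, 20]) cube([250, 20, 180]);


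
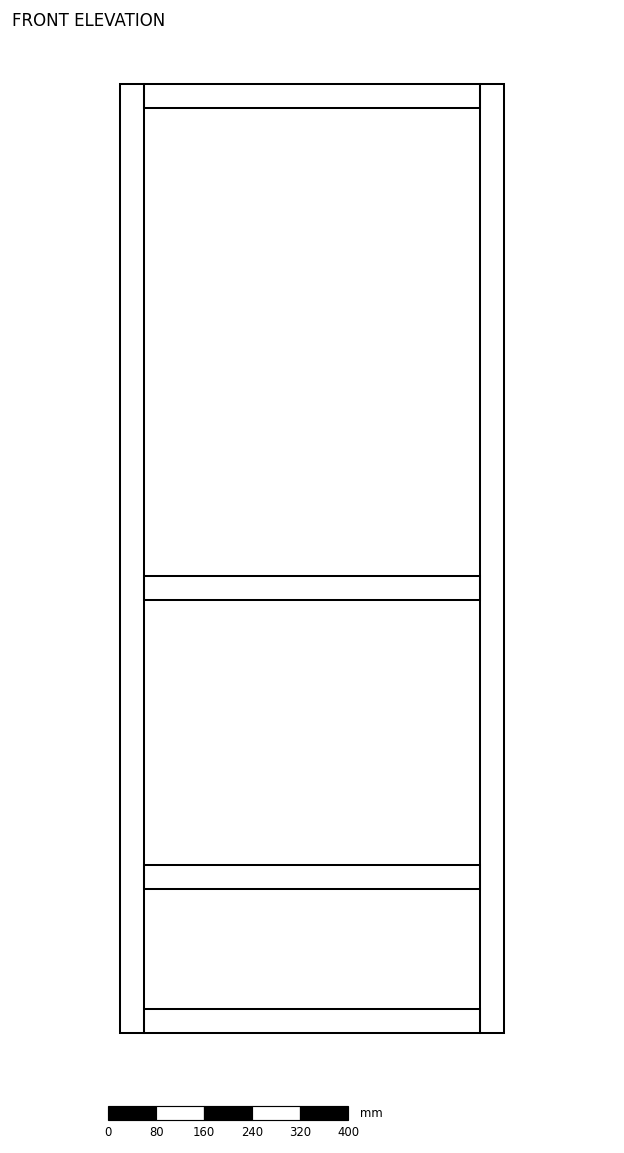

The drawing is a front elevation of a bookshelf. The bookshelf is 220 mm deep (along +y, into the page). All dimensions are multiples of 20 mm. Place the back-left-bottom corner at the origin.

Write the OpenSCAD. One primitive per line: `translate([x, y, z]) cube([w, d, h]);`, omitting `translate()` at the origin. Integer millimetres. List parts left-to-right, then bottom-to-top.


cube([40, 220, 1580]);
translate([40, 0, 0]) cube([560, 220, 40]);
translate([40, 0, 240]) cube([560, 220, 40]);
translate([40, 0, 720]) cube([560, 220, 40]);
translate([40, 0, 1540]) cube([560, 220, 40]);
translate([600, 0, 0]) cube([40, 220, 1580]);


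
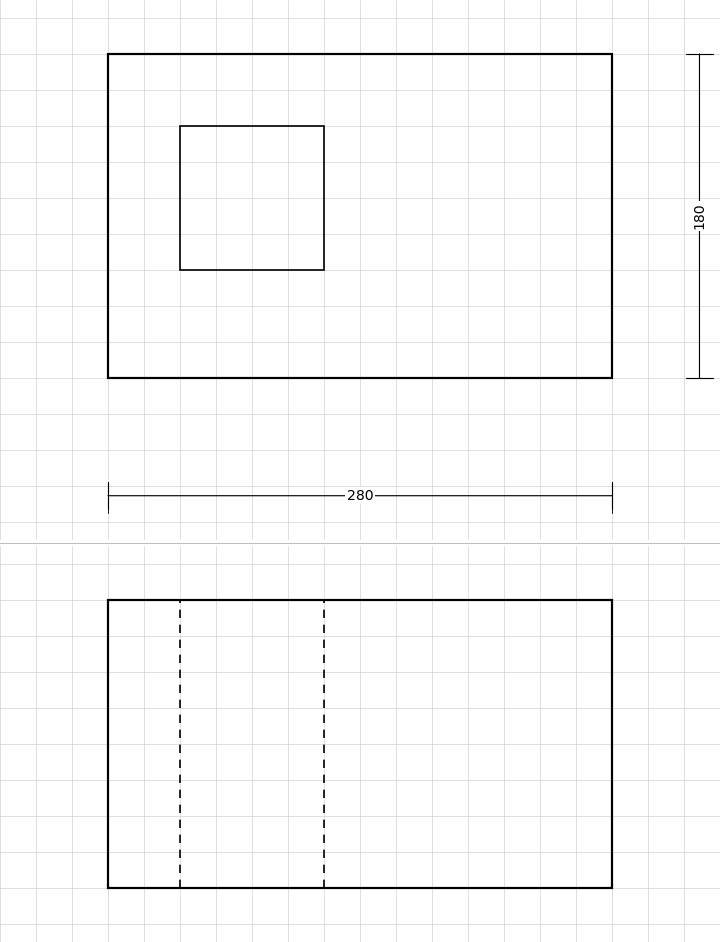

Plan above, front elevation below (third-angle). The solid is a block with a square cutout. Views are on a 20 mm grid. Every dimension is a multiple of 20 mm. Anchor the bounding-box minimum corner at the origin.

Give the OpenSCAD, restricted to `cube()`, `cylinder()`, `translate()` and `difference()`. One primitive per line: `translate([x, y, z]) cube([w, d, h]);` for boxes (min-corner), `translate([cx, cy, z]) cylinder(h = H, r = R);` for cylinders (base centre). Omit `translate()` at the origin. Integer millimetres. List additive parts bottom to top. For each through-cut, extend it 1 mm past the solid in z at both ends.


difference() {
  cube([280, 180, 160]);
  translate([40, 60, -1]) cube([80, 80, 162]);
}
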